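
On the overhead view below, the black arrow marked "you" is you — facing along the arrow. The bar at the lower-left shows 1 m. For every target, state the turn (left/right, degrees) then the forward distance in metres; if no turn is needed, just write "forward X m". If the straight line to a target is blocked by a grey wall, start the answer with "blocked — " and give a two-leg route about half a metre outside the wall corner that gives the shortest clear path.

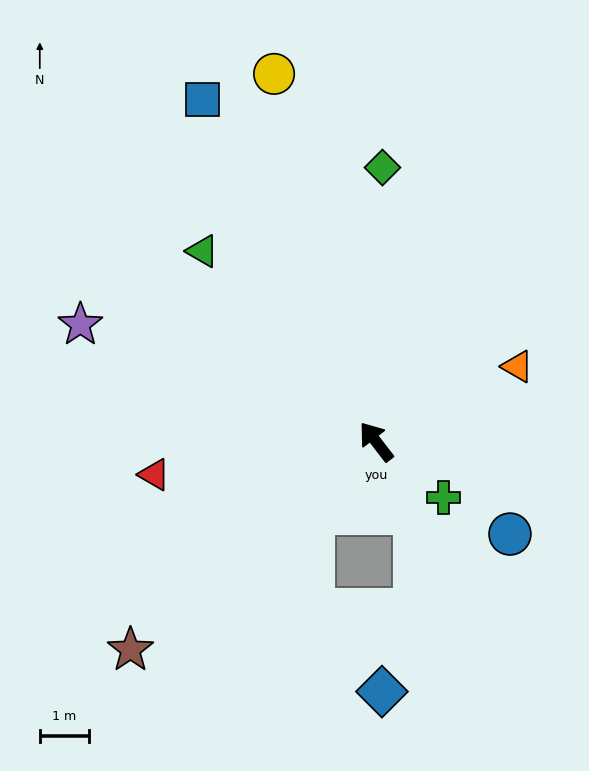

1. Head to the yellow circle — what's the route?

turn right 22°, forward 7.7 m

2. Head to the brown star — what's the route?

turn left 93°, forward 6.5 m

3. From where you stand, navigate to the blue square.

turn right 11°, forward 7.8 m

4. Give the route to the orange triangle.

turn right 100°, forward 3.2 m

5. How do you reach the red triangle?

turn left 61°, forward 4.5 m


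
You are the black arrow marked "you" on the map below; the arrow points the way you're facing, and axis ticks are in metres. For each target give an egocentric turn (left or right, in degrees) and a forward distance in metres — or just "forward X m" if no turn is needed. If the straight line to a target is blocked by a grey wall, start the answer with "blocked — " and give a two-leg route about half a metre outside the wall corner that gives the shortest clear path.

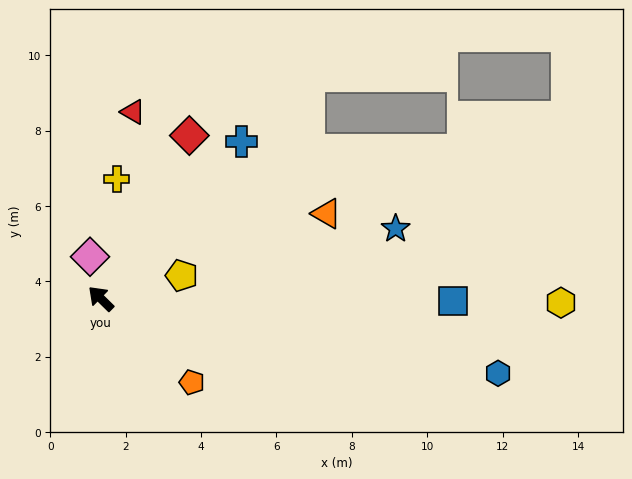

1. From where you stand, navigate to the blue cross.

turn right 87°, forward 5.6 m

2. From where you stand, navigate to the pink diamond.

turn right 31°, forward 1.1 m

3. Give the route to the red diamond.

turn right 74°, forward 4.9 m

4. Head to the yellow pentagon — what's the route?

turn right 120°, forward 2.2 m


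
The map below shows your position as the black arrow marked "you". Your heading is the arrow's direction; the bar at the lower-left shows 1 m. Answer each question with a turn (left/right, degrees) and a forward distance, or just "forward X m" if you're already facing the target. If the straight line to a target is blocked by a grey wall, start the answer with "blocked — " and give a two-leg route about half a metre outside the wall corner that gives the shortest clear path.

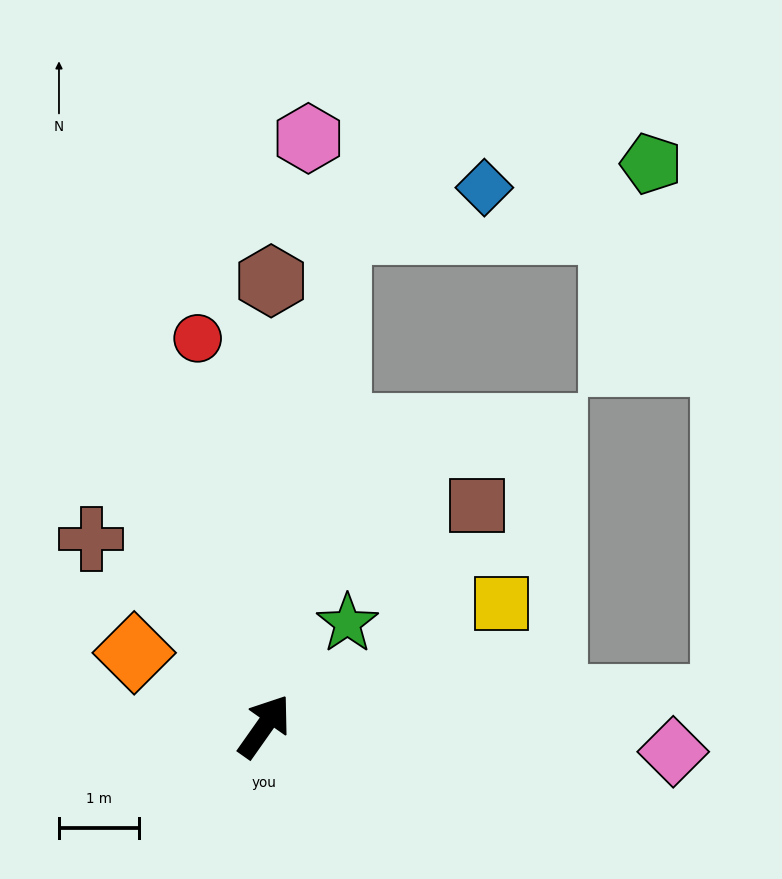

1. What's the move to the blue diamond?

blocked — turn left 27°, forward 6.2 m, then turn right 66°, forward 1.9 m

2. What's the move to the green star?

turn right 4°, forward 1.6 m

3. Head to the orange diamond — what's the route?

turn left 96°, forward 1.9 m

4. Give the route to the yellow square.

turn right 27°, forward 3.3 m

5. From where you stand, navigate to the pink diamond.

turn right 58°, forward 5.1 m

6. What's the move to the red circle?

turn left 45°, forward 4.9 m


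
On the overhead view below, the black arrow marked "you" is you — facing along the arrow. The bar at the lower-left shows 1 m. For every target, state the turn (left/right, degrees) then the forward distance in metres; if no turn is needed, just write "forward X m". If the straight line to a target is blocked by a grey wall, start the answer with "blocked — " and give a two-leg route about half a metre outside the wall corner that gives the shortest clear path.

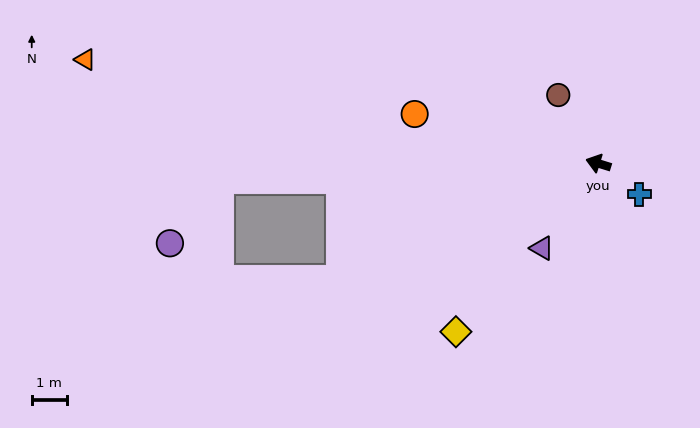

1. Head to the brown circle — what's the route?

turn right 42°, forward 2.3 m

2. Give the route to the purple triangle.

turn left 74°, forward 2.9 m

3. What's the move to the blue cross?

turn left 160°, forward 1.5 m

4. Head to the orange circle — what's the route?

turn left 2°, forward 5.4 m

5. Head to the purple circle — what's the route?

blocked — turn left 20°, forward 10.8 m, then turn left 50°, forward 2.3 m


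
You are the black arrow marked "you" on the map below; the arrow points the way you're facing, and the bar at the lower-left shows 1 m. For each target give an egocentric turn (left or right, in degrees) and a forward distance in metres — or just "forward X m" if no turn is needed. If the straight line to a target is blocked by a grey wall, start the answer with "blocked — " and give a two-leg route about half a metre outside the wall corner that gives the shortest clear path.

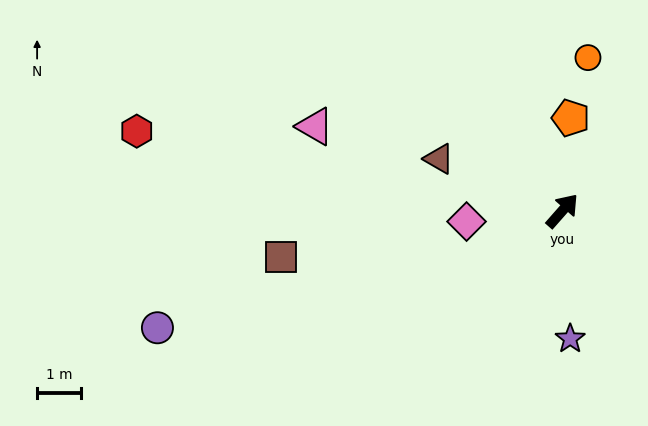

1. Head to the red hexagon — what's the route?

turn left 121°, forward 9.9 m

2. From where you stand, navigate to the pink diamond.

turn left 138°, forward 2.2 m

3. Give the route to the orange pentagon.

turn left 36°, forward 2.1 m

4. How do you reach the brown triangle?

turn left 109°, forward 3.1 m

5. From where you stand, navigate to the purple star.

turn right 135°, forward 2.9 m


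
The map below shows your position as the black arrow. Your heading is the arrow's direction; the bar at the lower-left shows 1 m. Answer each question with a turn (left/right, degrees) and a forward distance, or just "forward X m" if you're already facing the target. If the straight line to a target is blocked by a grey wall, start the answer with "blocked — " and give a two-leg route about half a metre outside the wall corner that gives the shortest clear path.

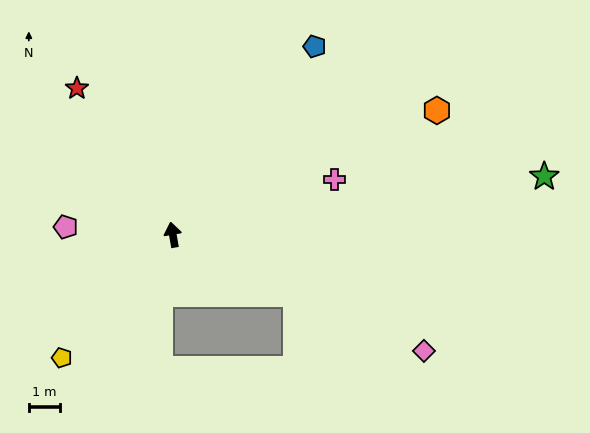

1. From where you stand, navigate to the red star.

turn left 23°, forward 5.6 m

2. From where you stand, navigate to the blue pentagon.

turn right 47°, forward 7.6 m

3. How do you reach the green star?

turn right 91°, forward 12.1 m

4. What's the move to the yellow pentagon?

turn left 128°, forward 5.3 m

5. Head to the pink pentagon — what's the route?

turn left 76°, forward 3.5 m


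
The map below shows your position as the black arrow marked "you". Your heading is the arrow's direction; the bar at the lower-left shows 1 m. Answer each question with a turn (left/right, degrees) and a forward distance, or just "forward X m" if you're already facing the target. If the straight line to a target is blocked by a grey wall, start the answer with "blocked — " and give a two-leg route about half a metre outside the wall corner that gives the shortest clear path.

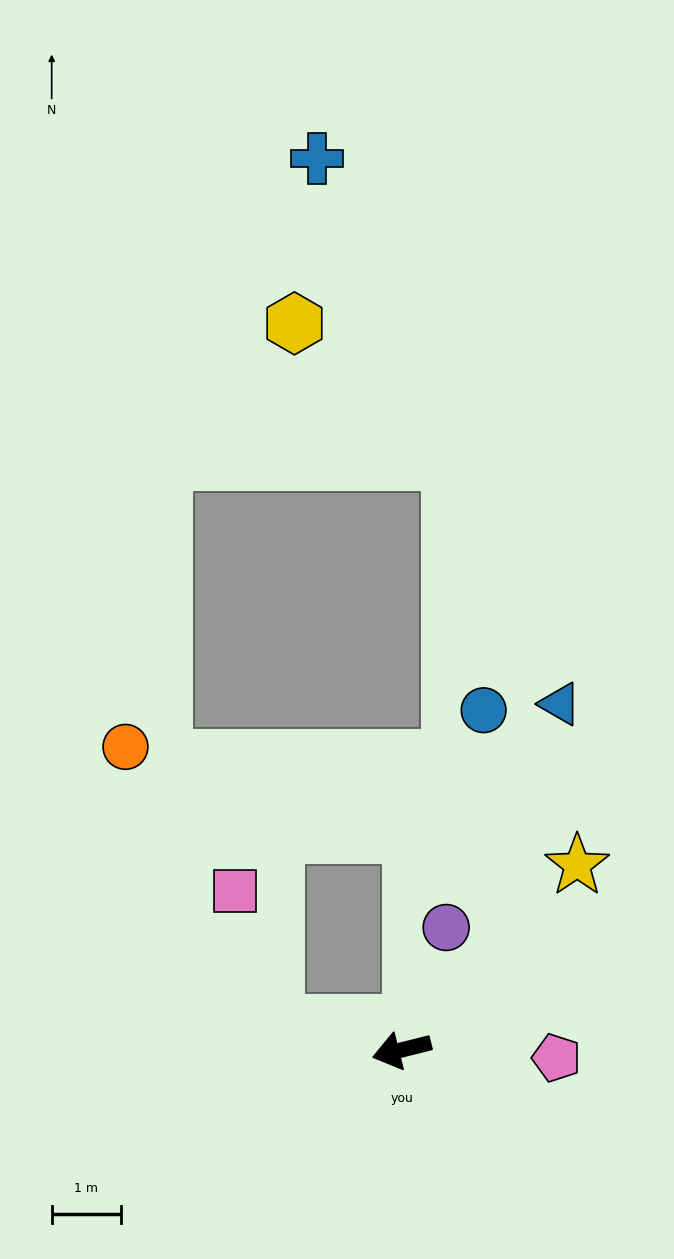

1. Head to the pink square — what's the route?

blocked — turn right 25°, forward 1.9 m, then turn right 63°, forward 2.0 m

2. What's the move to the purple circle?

turn right 124°, forward 1.9 m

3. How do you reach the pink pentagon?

turn left 163°, forward 2.2 m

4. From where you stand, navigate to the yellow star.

turn right 148°, forward 3.7 m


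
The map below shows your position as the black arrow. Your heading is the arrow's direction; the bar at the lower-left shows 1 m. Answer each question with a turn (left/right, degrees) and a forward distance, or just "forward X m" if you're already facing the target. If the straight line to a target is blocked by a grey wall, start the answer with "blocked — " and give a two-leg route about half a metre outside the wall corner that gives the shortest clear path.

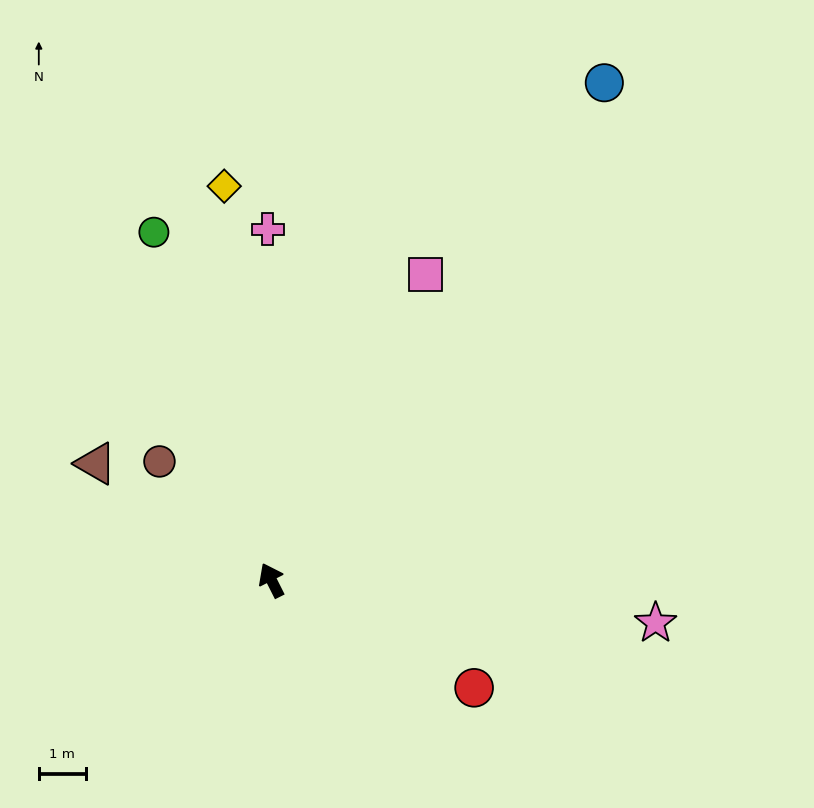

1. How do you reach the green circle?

turn right 8°, forward 7.9 m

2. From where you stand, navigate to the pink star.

turn right 123°, forward 8.3 m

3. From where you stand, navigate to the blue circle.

turn right 61°, forward 12.8 m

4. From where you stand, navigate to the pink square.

turn right 54°, forward 7.3 m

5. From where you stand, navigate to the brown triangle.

turn left 30°, forward 4.5 m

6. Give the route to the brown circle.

turn left 17°, forward 3.5 m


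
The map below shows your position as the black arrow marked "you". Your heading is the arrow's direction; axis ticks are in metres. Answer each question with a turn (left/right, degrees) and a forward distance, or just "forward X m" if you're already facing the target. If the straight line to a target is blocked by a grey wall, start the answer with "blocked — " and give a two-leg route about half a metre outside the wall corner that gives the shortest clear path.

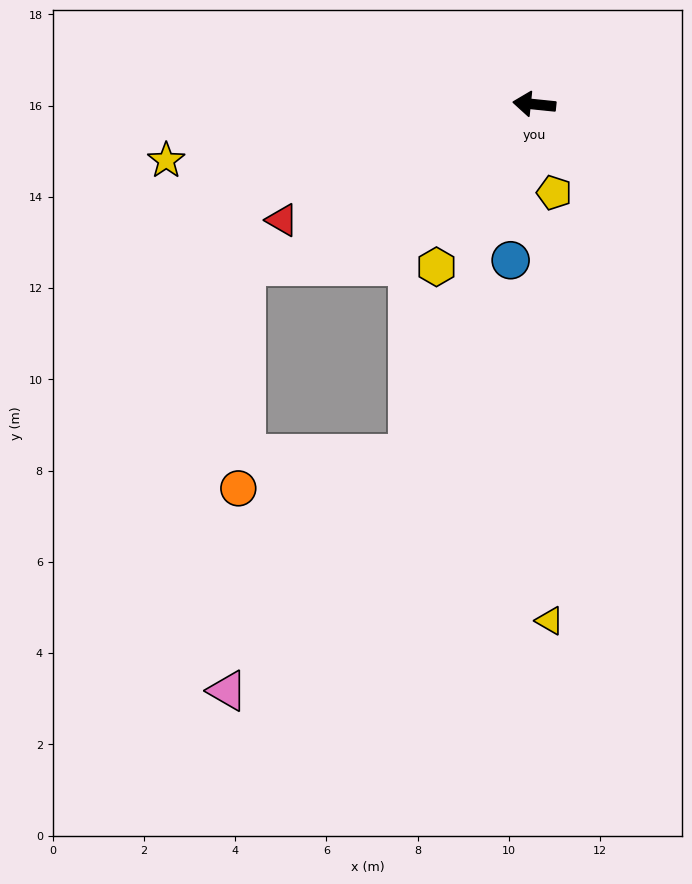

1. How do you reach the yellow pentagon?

turn left 109°, forward 2.0 m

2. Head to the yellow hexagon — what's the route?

turn left 65°, forward 4.2 m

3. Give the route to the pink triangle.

blocked — turn left 76°, forward 8.1 m, then turn right 17°, forward 6.5 m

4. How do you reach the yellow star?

turn left 15°, forward 8.2 m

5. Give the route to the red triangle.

turn left 30°, forward 6.1 m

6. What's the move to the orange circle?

blocked — turn left 76°, forward 8.1 m, then turn right 58°, forward 3.8 m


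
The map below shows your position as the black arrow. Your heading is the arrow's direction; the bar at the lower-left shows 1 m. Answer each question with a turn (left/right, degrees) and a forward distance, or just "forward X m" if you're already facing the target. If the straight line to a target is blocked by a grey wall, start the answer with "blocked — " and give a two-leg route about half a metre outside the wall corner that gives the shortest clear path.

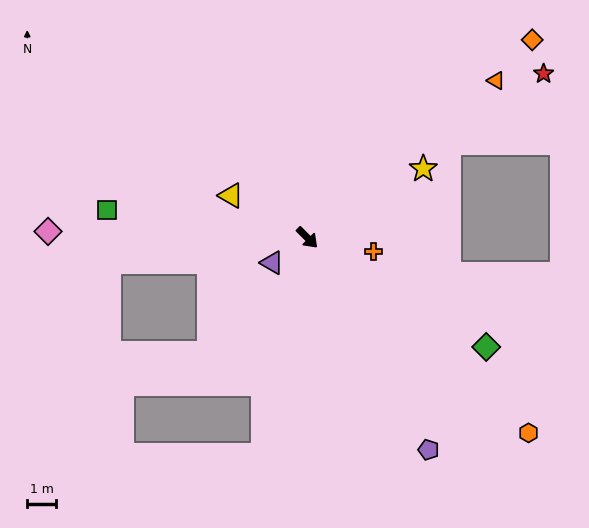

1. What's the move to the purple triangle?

turn right 99°, forward 1.5 m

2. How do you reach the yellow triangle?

turn right 164°, forward 3.0 m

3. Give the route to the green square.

turn right 143°, forward 7.0 m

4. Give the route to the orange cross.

turn left 33°, forward 2.3 m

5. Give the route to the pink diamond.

turn right 136°, forward 9.0 m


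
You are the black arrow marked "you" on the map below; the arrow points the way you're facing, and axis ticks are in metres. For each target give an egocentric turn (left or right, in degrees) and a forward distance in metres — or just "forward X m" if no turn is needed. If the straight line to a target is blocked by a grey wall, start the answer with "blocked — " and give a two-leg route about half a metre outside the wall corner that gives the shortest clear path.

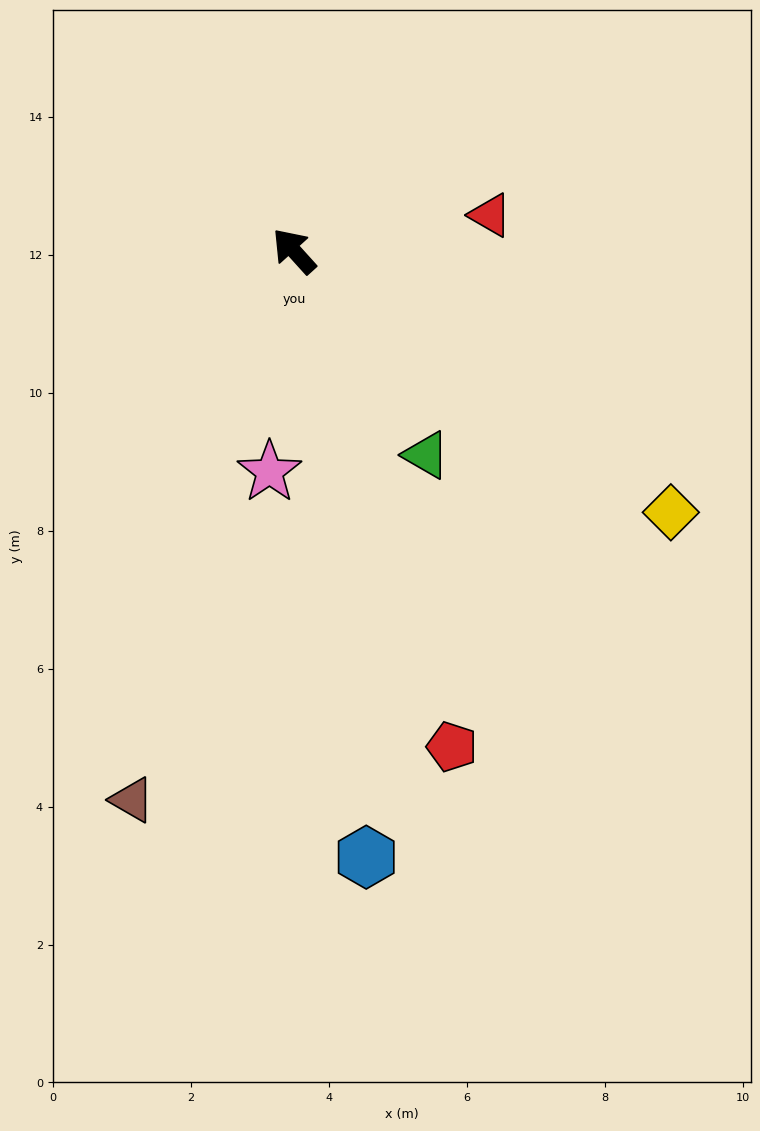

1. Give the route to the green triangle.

turn left 171°, forward 3.5 m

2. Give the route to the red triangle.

turn right 122°, forward 2.9 m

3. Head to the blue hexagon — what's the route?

turn left 145°, forward 8.9 m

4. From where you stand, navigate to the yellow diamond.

turn right 167°, forward 6.7 m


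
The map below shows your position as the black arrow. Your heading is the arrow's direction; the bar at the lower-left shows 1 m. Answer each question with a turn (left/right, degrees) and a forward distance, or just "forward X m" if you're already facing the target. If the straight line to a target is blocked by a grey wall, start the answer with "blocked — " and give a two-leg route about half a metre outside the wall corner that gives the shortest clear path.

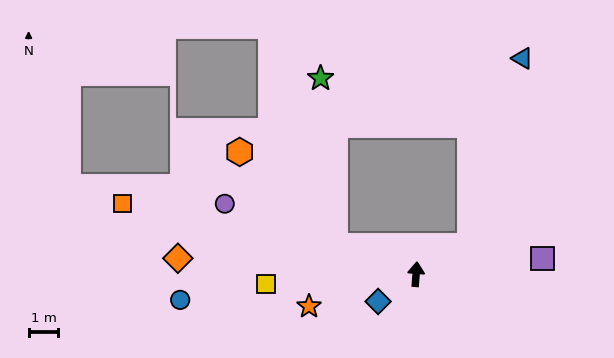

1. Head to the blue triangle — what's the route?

blocked — turn right 57°, forward 2.0 m, then turn left 45°, forward 6.5 m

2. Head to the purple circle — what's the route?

turn left 74°, forward 6.8 m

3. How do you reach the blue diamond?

turn left 130°, forward 1.6 m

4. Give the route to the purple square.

turn right 79°, forward 4.3 m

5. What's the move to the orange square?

turn left 81°, forward 10.1 m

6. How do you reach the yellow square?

turn left 98°, forward 5.0 m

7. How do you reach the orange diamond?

turn left 91°, forward 8.0 m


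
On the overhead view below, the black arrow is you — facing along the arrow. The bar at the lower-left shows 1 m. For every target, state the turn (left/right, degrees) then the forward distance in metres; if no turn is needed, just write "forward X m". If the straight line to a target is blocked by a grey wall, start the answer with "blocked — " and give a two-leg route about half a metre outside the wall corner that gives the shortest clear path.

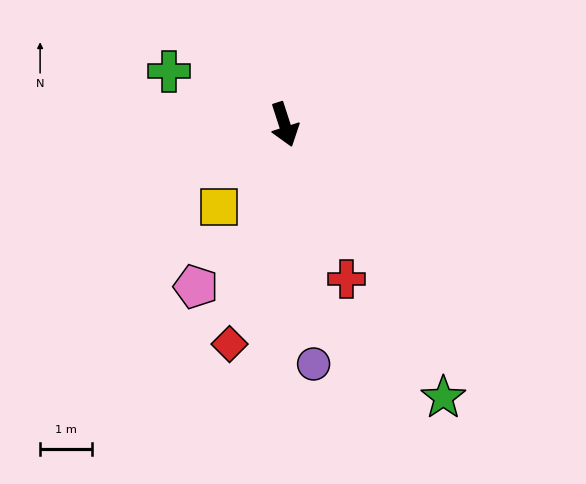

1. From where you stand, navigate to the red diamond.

turn right 32°, forward 4.4 m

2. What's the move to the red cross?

turn left 4°, forward 3.2 m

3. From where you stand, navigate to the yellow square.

turn right 57°, forward 2.0 m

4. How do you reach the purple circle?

turn right 11°, forward 4.7 m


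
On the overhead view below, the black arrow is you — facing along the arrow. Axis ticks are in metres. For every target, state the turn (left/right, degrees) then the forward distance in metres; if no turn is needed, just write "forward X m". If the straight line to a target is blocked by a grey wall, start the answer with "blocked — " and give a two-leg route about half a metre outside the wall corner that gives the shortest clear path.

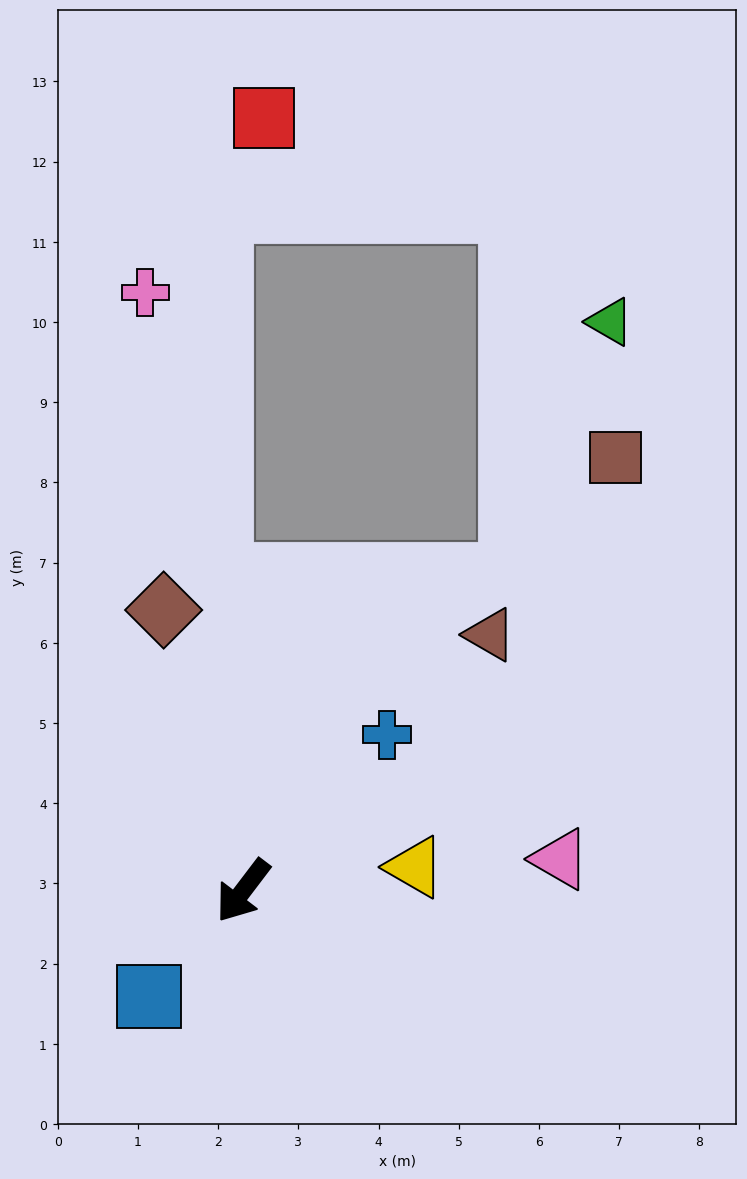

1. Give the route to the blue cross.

turn left 175°, forward 2.6 m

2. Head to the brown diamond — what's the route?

turn right 127°, forward 3.6 m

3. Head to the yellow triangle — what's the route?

turn left 135°, forward 2.2 m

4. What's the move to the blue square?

turn right 4°, forward 1.8 m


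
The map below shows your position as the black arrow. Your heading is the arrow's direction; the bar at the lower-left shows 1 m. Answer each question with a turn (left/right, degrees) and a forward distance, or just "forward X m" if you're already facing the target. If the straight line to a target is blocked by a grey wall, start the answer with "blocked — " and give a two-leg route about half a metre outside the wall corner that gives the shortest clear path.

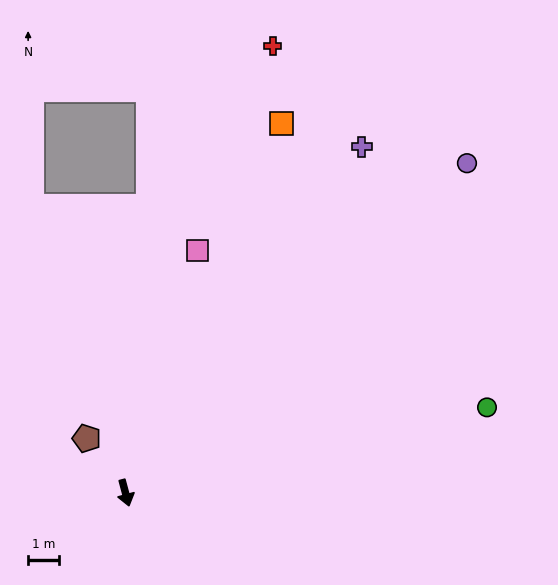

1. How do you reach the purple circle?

turn left 119°, forward 15.5 m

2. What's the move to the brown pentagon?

turn right 159°, forward 2.2 m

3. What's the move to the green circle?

turn left 88°, forward 12.1 m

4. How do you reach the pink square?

turn left 148°, forward 8.2 m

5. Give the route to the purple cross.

turn left 131°, forward 13.7 m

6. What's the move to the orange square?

turn left 142°, forward 13.1 m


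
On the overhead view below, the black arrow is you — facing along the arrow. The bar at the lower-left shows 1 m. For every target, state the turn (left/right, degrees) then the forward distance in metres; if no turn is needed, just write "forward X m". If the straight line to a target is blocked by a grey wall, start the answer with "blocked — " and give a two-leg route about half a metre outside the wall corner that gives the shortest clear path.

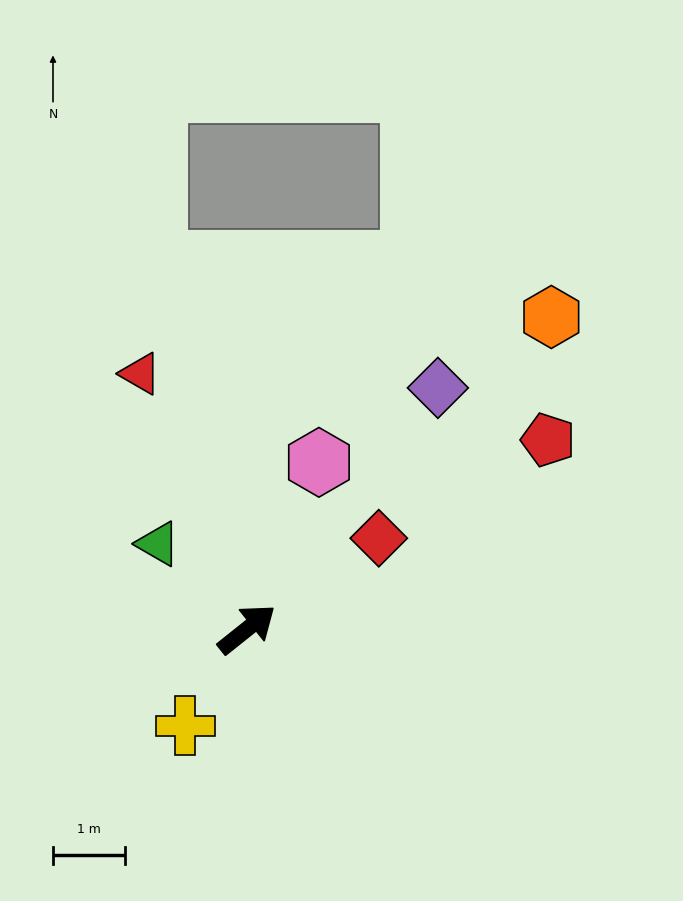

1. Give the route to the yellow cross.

turn right 161°, forward 1.6 m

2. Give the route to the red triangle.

turn left 74°, forward 3.9 m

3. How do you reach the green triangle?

turn left 98°, forward 1.7 m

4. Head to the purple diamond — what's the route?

turn left 13°, forward 4.3 m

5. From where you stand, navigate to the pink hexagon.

turn left 28°, forward 2.5 m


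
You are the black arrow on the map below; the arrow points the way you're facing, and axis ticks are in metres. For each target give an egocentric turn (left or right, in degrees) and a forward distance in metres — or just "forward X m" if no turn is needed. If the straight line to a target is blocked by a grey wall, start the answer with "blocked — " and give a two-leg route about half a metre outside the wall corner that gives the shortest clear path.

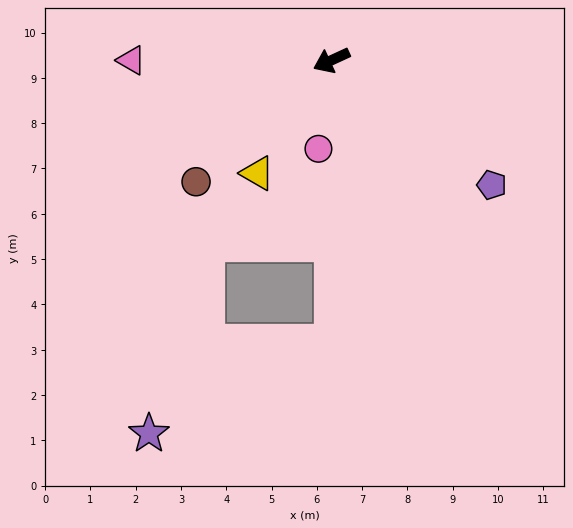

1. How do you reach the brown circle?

turn left 17°, forward 4.0 m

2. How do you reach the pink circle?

turn left 57°, forward 2.0 m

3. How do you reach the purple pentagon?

turn left 117°, forward 4.5 m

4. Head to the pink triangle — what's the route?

turn right 25°, forward 4.4 m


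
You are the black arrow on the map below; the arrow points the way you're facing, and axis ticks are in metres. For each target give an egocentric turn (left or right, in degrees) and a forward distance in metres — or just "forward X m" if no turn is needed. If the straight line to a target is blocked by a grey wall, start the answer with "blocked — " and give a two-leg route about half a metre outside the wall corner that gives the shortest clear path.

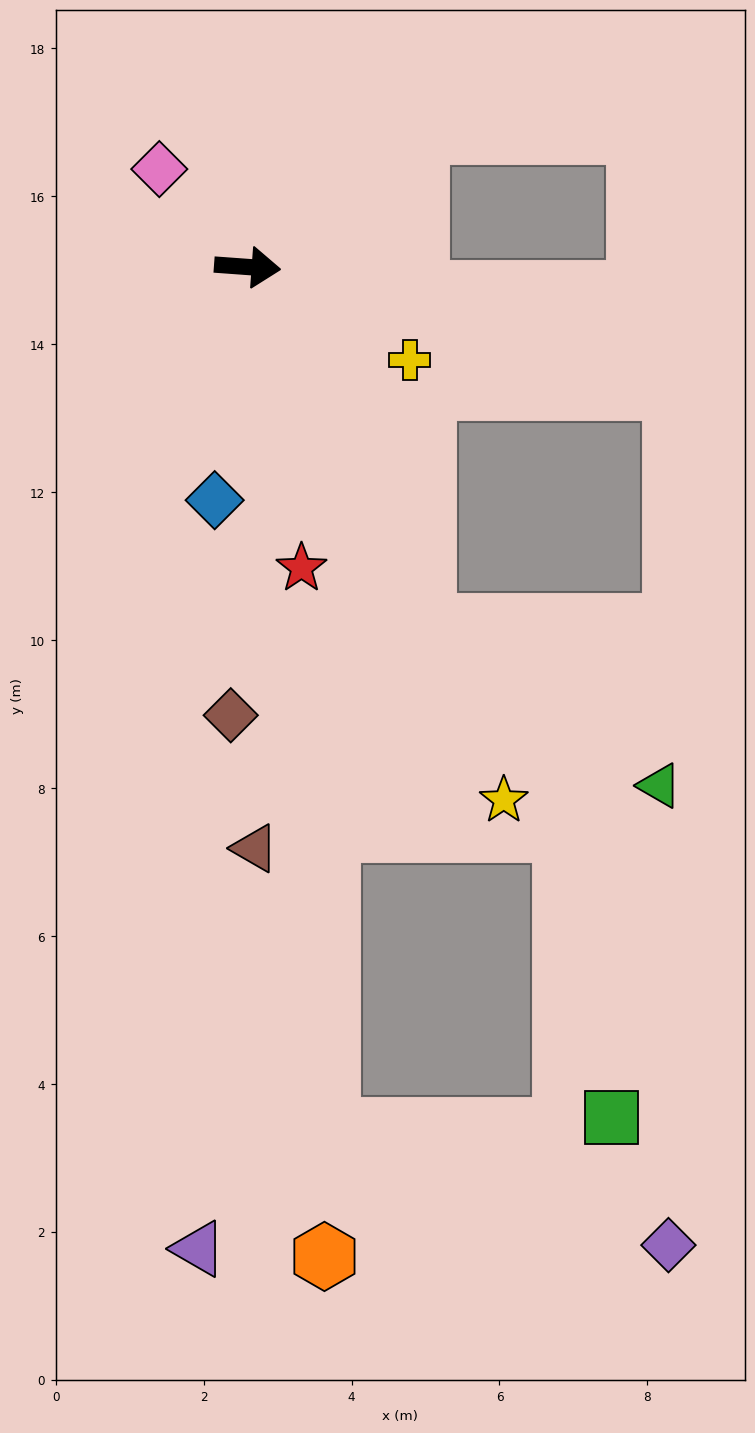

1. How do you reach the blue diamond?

turn right 94°, forward 3.2 m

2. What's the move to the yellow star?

turn right 60°, forward 8.0 m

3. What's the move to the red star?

turn right 76°, forward 4.1 m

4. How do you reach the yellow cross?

turn right 26°, forward 2.5 m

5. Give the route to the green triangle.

blocked — turn right 60°, forward 5.4 m, then turn left 30°, forward 3.8 m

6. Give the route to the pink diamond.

turn left 136°, forward 1.8 m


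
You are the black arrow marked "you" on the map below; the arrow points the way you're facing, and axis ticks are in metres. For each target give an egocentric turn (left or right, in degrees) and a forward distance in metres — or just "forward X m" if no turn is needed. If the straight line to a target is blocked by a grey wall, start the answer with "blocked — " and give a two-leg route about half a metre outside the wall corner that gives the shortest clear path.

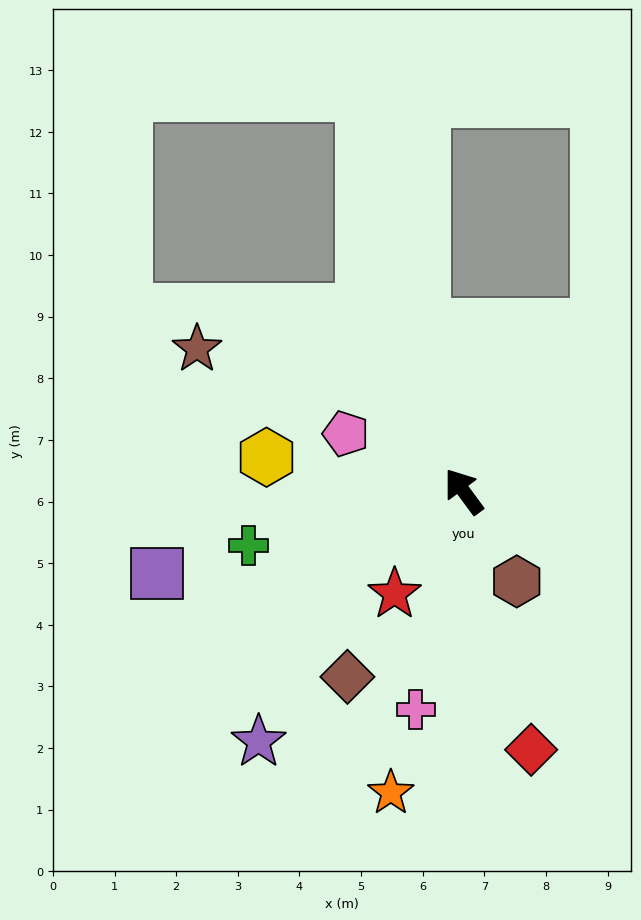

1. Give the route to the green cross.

turn left 68°, forward 3.6 m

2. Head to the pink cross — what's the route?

turn left 131°, forward 3.6 m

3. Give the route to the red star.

turn left 110°, forward 2.0 m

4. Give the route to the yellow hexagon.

turn left 44°, forward 3.2 m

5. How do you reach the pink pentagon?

turn left 28°, forward 2.1 m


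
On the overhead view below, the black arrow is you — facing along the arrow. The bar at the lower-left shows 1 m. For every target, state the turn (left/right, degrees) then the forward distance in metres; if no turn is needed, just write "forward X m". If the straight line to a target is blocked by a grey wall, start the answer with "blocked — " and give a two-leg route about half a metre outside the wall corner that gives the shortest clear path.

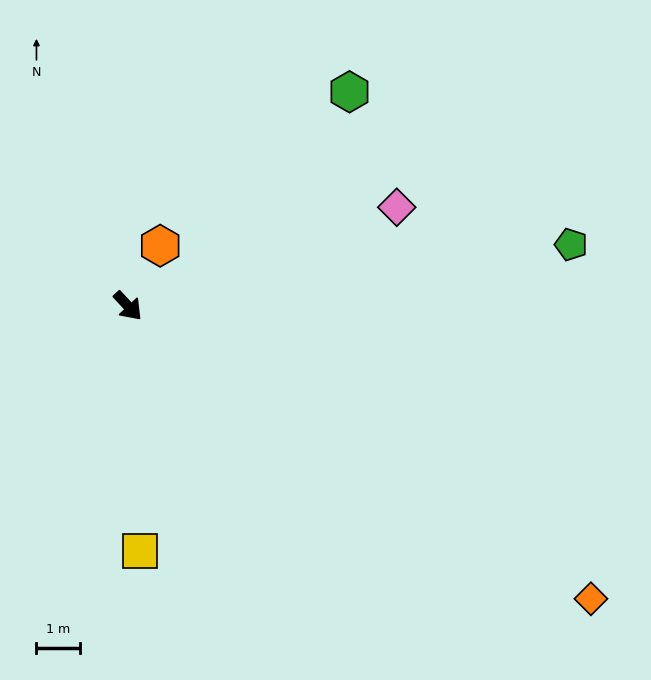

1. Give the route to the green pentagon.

turn left 55°, forward 10.2 m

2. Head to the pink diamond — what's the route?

turn left 67°, forward 6.5 m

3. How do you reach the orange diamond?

turn left 15°, forward 12.4 m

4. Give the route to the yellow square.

turn right 40°, forward 5.6 m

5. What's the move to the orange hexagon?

turn left 109°, forward 1.6 m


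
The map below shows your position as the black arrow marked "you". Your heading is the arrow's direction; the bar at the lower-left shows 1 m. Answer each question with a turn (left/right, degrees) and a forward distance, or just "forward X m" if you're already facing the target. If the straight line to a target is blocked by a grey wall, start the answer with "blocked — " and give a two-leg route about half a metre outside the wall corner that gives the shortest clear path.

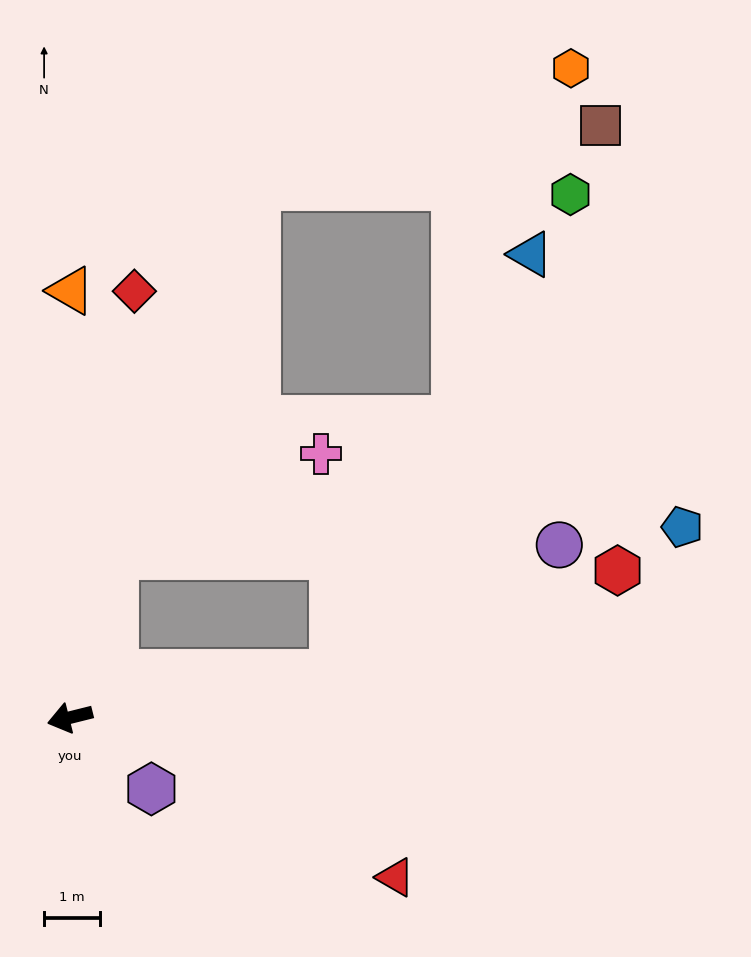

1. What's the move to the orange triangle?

turn right 104°, forward 7.7 m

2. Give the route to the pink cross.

blocked — turn right 120°, forward 3.0 m, then turn right 48°, forward 4.1 m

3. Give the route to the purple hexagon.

turn left 125°, forward 1.9 m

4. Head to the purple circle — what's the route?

blocked — turn left 176°, forward 4.8 m, then turn left 20°, forward 4.7 m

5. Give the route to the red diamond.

turn right 113°, forward 7.7 m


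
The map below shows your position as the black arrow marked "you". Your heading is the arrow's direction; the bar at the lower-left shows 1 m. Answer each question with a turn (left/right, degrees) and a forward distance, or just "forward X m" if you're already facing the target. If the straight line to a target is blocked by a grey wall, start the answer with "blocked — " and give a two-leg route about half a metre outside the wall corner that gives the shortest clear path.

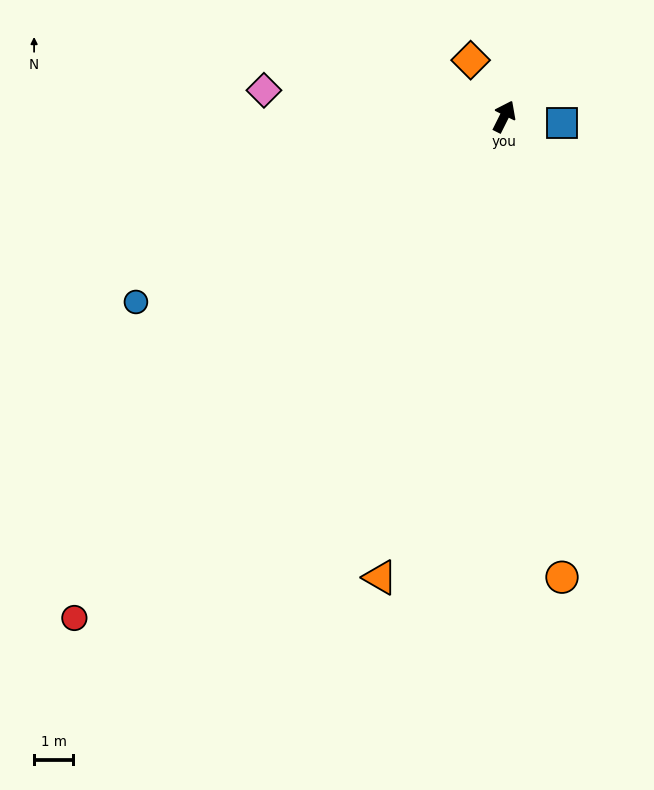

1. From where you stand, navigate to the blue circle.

turn left 143°, forward 10.6 m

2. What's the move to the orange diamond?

turn left 57°, forward 1.7 m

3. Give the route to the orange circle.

turn right 146°, forward 12.0 m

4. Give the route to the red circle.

turn left 166°, forward 17.0 m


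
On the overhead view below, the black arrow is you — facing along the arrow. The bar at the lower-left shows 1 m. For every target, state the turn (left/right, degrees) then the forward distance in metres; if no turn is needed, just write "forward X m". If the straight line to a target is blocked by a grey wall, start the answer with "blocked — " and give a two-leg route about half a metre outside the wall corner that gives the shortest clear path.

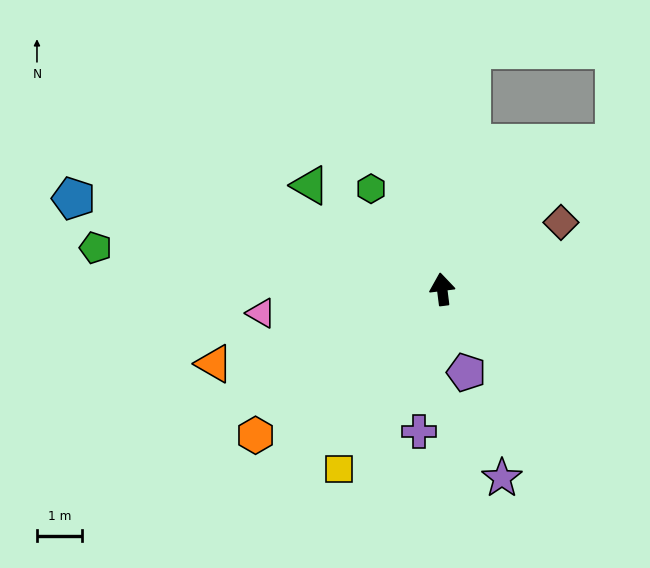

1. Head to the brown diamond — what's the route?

turn right 68°, forward 3.0 m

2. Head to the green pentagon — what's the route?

turn left 76°, forward 7.7 m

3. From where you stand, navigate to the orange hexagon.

turn left 121°, forward 5.2 m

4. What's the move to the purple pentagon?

turn right 171°, forward 1.9 m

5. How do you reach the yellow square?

turn left 143°, forward 4.6 m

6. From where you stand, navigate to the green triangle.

turn left 45°, forward 3.7 m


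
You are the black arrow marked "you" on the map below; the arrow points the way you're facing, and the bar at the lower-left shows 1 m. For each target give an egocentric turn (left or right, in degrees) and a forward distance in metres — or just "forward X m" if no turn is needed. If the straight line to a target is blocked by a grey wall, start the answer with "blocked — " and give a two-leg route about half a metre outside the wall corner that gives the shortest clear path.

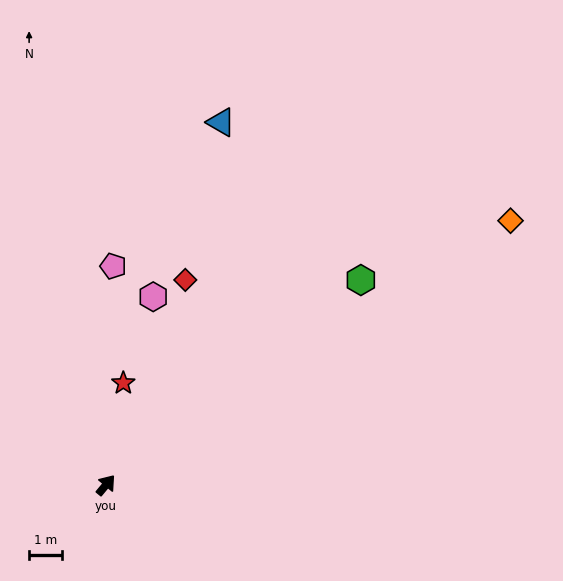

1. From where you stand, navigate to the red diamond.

turn left 19°, forward 6.7 m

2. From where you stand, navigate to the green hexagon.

turn right 12°, forward 10.0 m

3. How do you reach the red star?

turn left 30°, forward 3.2 m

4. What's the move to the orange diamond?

turn right 17°, forward 14.8 m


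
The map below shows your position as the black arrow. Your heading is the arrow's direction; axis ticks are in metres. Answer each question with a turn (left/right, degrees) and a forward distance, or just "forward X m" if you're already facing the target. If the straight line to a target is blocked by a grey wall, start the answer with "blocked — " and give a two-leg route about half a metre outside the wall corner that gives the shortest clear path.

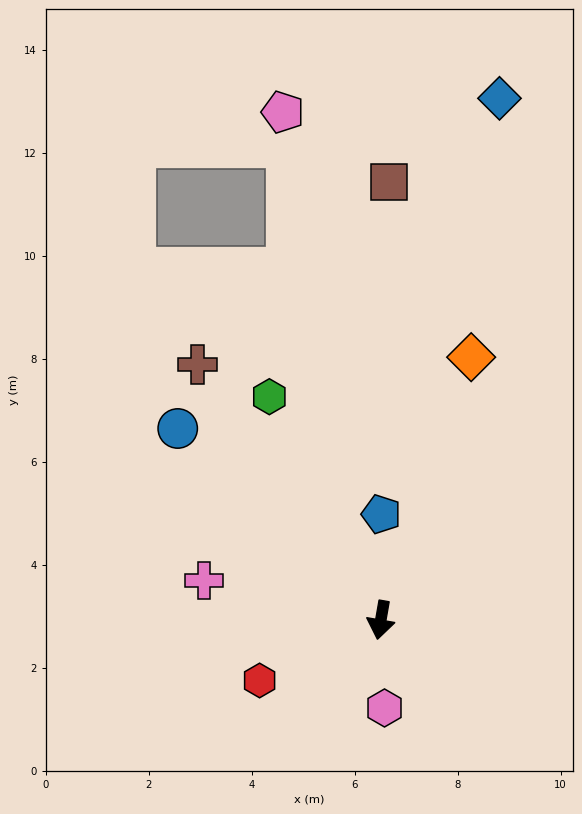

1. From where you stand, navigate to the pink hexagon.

turn left 12°, forward 1.7 m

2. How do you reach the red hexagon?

turn right 54°, forward 2.6 m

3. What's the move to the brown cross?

turn right 134°, forward 6.1 m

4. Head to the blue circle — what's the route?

turn right 123°, forward 5.4 m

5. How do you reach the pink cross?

turn right 93°, forward 3.5 m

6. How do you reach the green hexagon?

turn right 144°, forward 4.8 m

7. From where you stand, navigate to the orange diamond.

turn left 171°, forward 5.4 m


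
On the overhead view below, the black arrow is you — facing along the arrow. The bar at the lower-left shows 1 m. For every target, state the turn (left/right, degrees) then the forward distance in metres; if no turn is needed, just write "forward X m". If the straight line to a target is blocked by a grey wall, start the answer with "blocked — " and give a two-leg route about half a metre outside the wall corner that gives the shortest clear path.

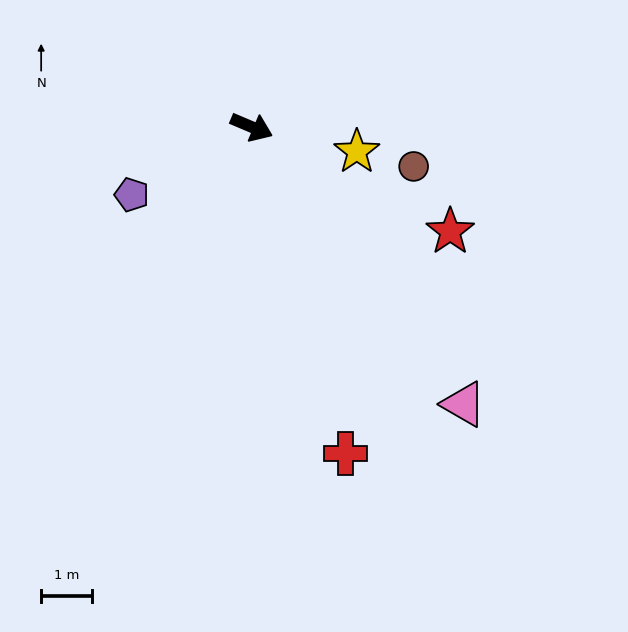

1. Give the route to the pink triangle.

turn right 30°, forward 6.8 m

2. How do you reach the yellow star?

turn left 10°, forward 2.1 m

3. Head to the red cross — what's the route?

turn right 51°, forward 6.7 m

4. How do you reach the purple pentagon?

turn right 128°, forward 2.7 m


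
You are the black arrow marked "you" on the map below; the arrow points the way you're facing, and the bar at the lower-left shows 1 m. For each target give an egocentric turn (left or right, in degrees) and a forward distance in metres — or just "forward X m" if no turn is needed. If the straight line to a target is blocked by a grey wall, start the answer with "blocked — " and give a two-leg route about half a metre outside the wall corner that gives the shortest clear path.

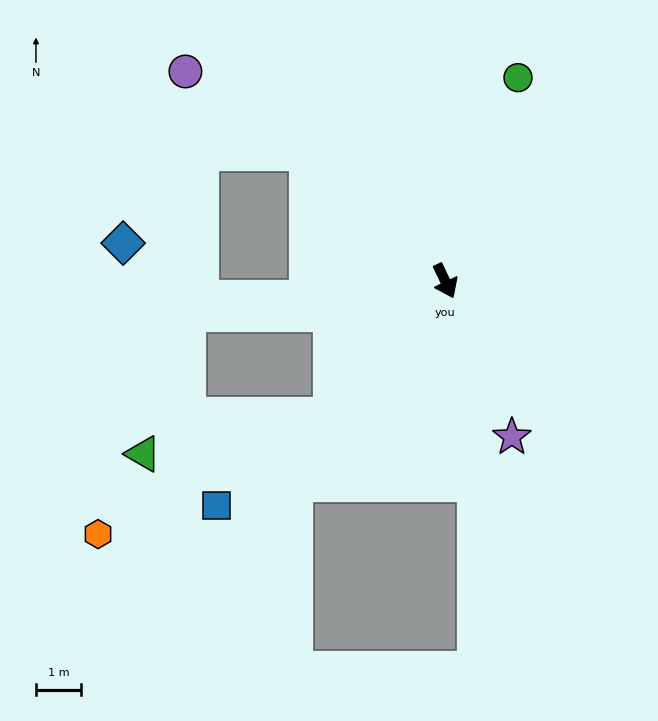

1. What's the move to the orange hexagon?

blocked — turn right 65°, forward 3.9 m, then turn right 24°, forward 5.9 m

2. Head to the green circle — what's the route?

turn left 135°, forward 4.8 m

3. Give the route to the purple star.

turn right 2°, forward 3.8 m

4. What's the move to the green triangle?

blocked — turn right 65°, forward 3.9 m, then turn right 39°, forward 4.3 m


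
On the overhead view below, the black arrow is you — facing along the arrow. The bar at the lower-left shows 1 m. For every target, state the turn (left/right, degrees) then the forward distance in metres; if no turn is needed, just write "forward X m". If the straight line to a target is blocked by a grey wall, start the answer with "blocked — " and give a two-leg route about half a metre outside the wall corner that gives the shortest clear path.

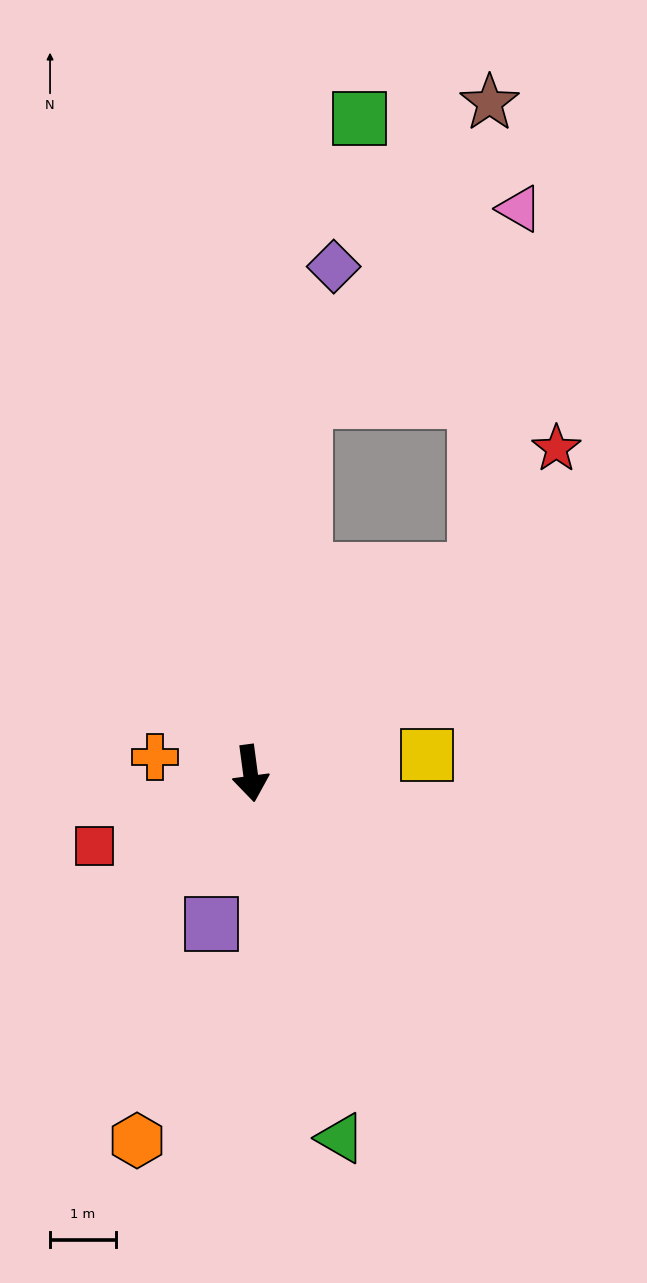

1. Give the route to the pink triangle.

blocked — turn left 164°, forward 5.7 m, then turn right 40°, forward 4.4 m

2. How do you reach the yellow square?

turn left 88°, forward 2.7 m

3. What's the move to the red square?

turn right 73°, forward 2.6 m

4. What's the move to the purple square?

turn right 22°, forward 2.4 m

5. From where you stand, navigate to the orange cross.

turn right 107°, forward 1.5 m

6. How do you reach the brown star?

blocked — turn left 164°, forward 5.7 m, then turn right 24°, forward 5.3 m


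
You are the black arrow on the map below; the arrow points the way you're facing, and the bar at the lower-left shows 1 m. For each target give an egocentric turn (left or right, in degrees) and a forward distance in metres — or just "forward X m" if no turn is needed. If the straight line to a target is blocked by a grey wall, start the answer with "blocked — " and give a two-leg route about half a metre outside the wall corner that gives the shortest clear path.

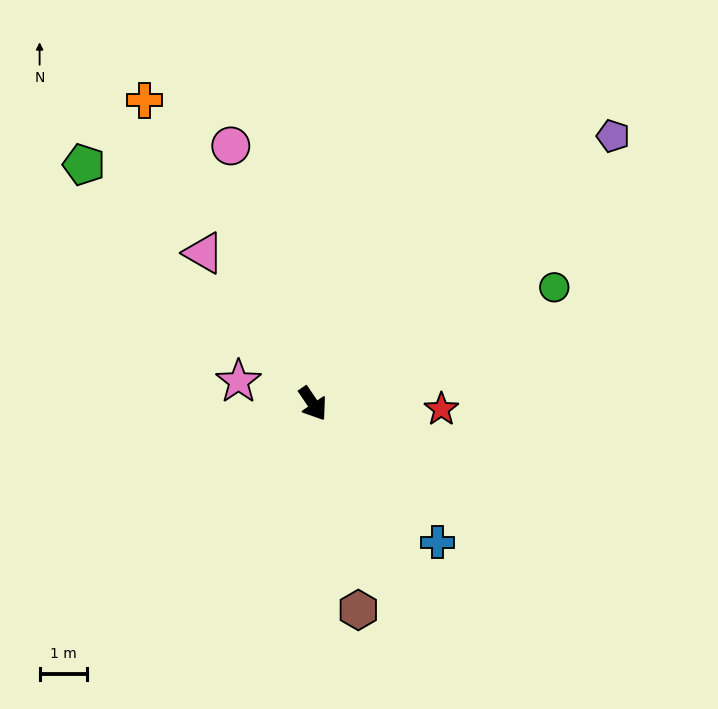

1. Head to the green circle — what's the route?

turn left 82°, forward 5.6 m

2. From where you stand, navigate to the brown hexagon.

turn right 22°, forward 4.4 m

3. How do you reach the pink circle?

turn left 163°, forward 5.7 m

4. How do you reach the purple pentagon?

turn left 98°, forward 8.5 m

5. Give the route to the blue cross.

turn left 8°, forward 3.9 m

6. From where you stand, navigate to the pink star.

turn right 141°, forward 1.6 m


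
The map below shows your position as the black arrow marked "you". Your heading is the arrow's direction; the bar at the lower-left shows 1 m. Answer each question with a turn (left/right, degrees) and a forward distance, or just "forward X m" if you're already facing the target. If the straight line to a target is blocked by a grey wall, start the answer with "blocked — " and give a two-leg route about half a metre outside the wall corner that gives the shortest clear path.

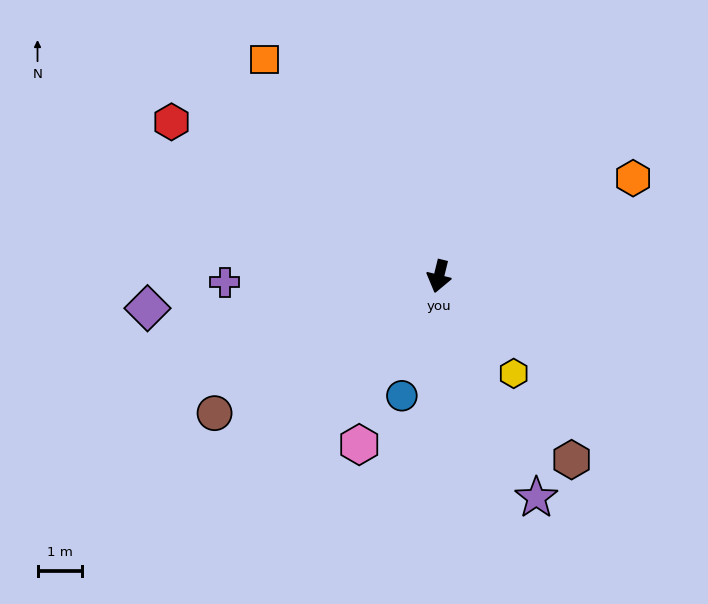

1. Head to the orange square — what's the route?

turn right 127°, forward 6.2 m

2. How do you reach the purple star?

turn left 38°, forward 5.4 m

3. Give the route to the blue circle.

turn right 3°, forward 2.8 m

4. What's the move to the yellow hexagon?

turn left 51°, forward 2.7 m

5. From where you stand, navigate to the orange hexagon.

turn left 131°, forward 4.9 m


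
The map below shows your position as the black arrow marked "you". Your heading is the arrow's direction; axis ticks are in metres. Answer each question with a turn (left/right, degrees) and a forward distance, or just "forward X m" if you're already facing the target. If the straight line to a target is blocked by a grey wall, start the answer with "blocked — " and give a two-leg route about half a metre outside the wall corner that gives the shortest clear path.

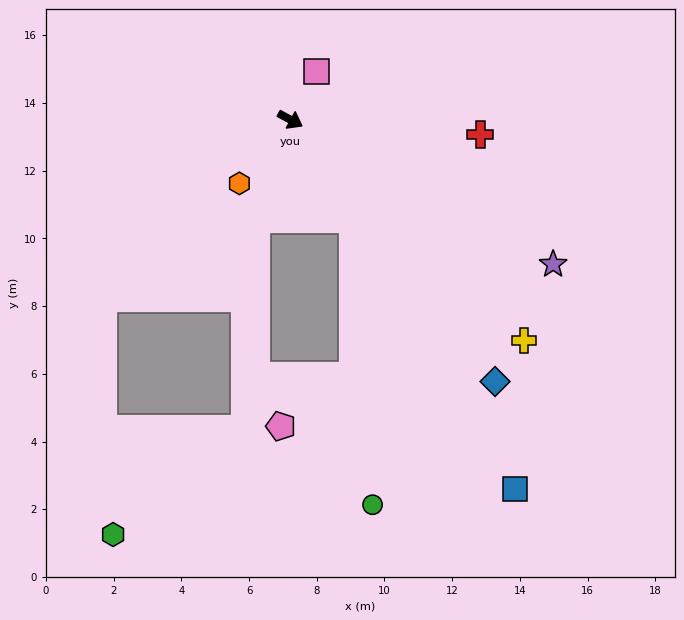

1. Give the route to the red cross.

turn left 24°, forward 5.6 m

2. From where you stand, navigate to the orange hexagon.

turn right 100°, forward 2.4 m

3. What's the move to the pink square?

turn left 90°, forward 1.6 m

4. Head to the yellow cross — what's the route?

turn right 15°, forward 9.5 m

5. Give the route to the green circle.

blocked — turn right 29°, forward 3.5 m, then turn right 29°, forward 8.5 m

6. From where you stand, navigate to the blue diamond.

turn right 23°, forward 9.8 m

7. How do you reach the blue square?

turn right 30°, forward 12.8 m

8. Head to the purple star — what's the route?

forward 8.9 m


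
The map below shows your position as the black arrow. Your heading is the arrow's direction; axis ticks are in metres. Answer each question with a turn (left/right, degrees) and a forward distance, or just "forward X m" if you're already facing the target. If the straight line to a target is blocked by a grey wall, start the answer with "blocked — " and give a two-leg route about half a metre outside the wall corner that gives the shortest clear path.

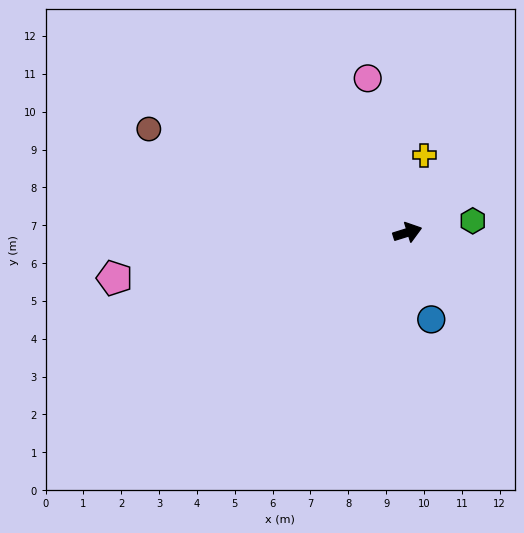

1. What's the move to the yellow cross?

turn left 61°, forward 2.1 m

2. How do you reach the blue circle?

turn right 92°, forward 2.4 m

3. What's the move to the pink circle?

turn left 87°, forward 4.2 m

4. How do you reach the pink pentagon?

turn left 172°, forward 7.8 m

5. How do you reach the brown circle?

turn left 141°, forward 7.4 m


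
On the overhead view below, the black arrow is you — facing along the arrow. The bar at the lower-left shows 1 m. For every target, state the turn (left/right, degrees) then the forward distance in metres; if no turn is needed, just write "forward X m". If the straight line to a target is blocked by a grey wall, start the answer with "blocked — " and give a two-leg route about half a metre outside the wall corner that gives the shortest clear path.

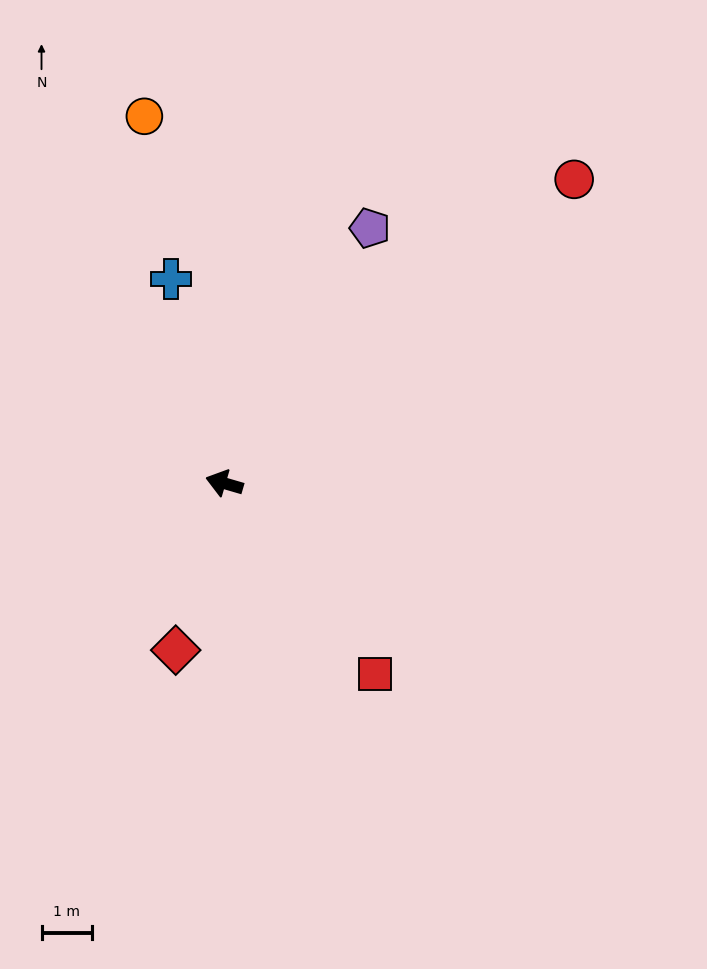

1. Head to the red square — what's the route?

turn left 145°, forward 4.8 m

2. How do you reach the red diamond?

turn left 90°, forward 3.4 m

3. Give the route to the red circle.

turn right 123°, forward 9.2 m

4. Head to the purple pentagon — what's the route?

turn right 103°, forward 5.8 m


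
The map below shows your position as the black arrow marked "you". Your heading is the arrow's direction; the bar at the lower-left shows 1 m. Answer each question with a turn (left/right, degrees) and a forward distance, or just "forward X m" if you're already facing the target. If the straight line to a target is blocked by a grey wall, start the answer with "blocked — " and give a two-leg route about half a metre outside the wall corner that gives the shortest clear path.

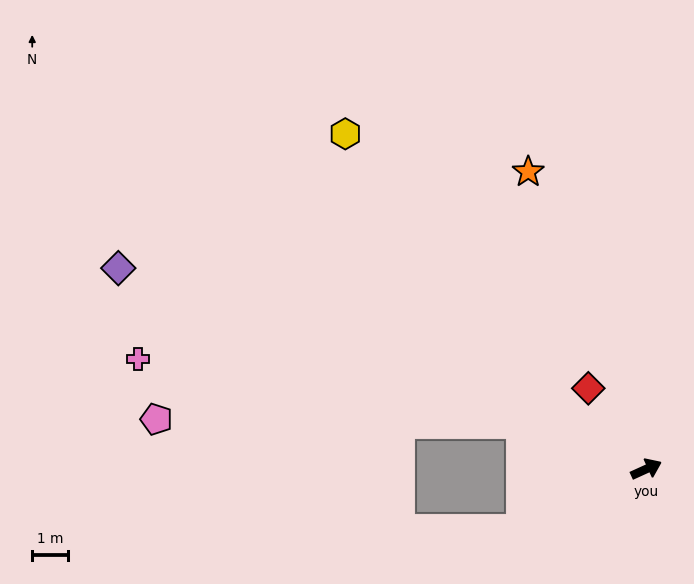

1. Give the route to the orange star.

turn left 87°, forward 9.0 m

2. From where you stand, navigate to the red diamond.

turn left 101°, forward 2.8 m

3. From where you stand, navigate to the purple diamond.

turn left 135°, forward 15.9 m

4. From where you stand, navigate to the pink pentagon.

blocked — turn left 136°, forward 3.8 m, then turn left 19°, forward 10.2 m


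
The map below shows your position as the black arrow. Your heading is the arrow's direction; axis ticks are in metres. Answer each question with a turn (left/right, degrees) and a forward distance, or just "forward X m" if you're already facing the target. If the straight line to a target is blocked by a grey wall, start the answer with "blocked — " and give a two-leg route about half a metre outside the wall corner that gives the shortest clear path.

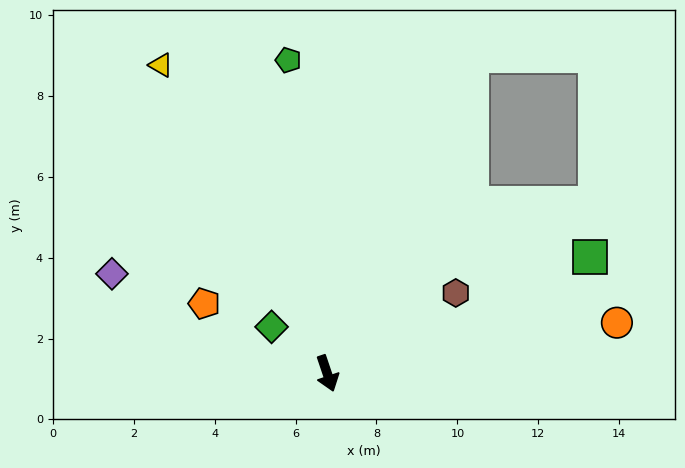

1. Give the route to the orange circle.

turn left 81°, forward 7.3 m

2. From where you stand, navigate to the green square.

turn left 95°, forward 7.1 m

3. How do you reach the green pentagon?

turn left 168°, forward 7.8 m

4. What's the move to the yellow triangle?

turn right 170°, forward 8.7 m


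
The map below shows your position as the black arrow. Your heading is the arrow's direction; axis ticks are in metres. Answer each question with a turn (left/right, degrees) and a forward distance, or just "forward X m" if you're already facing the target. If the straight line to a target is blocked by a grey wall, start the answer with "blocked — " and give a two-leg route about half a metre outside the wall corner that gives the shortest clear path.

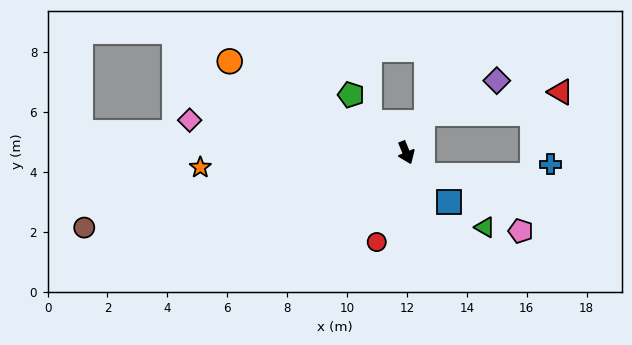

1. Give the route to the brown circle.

turn right 99°, forward 11.0 m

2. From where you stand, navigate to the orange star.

turn right 108°, forward 6.9 m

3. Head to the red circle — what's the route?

turn right 41°, forward 3.1 m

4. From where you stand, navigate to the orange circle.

turn right 140°, forward 6.6 m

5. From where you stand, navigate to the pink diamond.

turn right 121°, forward 7.3 m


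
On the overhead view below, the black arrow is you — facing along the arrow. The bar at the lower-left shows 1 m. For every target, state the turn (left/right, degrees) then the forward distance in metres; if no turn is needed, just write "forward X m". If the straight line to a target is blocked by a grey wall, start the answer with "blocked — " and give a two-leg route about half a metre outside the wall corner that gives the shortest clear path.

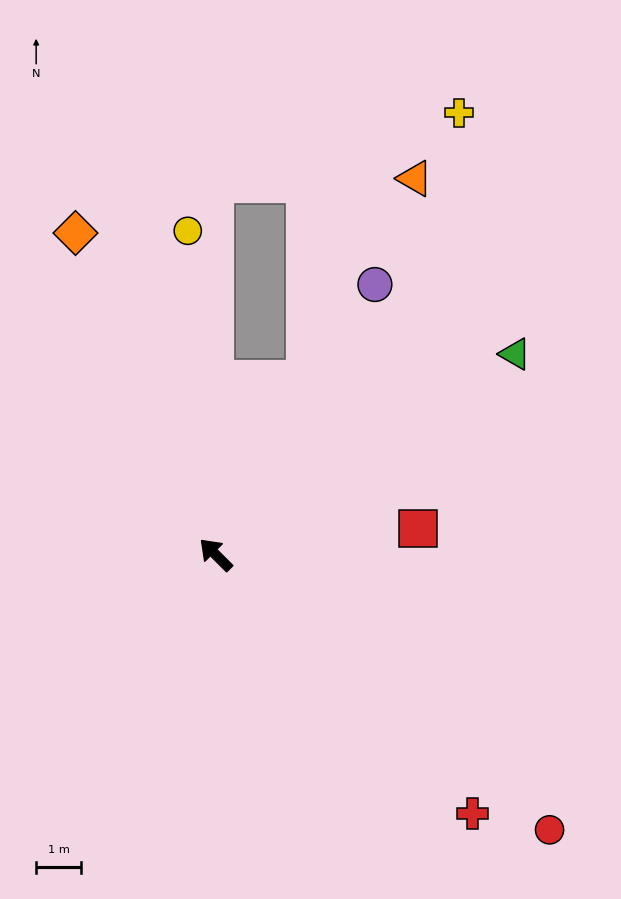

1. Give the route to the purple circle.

turn right 76°, forward 6.9 m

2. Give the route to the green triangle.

turn right 101°, forward 8.0 m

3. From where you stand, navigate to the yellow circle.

turn right 40°, forward 7.2 m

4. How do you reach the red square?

turn right 128°, forward 4.5 m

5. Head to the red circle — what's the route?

turn right 175°, forward 9.6 m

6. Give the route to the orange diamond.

turn right 21°, forward 7.8 m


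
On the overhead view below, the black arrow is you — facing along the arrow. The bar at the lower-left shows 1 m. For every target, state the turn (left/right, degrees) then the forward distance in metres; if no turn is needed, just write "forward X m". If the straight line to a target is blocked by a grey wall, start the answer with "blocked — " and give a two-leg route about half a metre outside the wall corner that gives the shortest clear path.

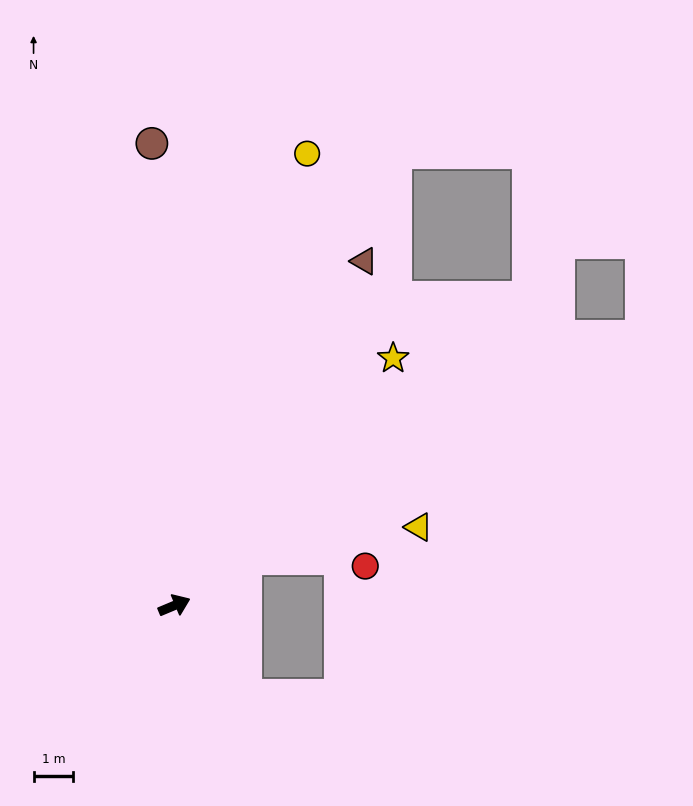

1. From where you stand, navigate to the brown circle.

turn left 70°, forward 11.7 m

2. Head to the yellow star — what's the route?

turn left 26°, forward 8.3 m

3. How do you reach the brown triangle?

turn left 38°, forward 9.9 m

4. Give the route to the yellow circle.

turn left 51°, forward 11.9 m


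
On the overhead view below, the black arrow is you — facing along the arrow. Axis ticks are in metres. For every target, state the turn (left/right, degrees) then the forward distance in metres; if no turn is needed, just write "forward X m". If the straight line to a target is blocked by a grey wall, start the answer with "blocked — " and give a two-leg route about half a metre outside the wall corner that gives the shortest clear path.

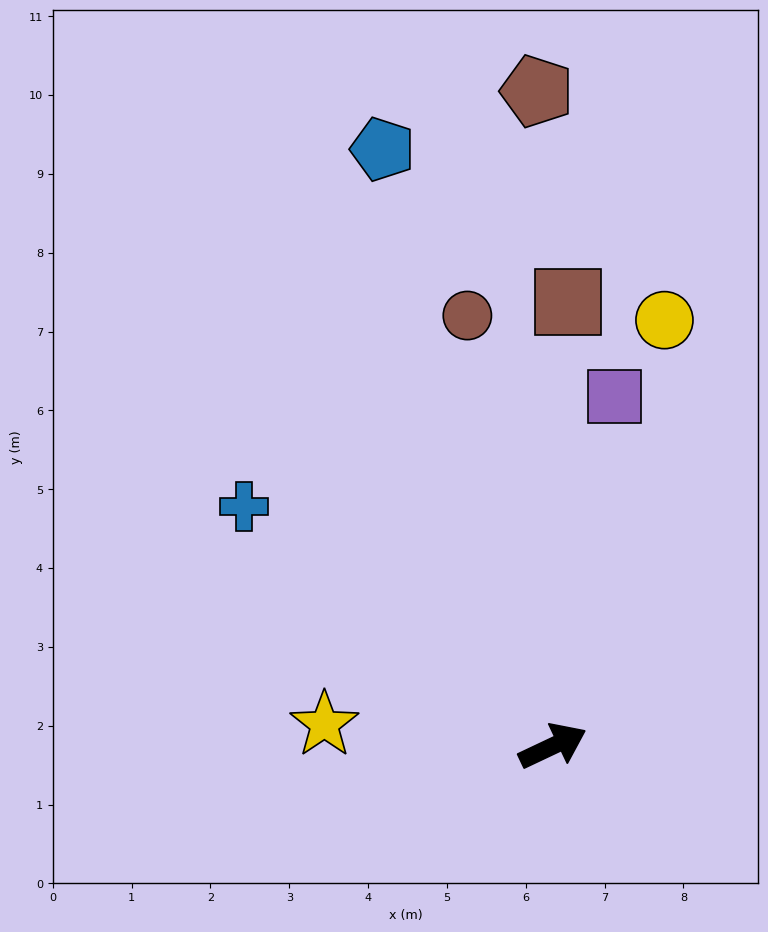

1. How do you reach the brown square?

turn left 63°, forward 5.6 m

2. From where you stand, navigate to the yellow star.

turn left 149°, forward 2.9 m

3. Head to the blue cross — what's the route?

turn left 117°, forward 5.0 m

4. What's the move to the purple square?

turn left 55°, forward 4.5 m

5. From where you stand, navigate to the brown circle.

turn left 76°, forward 5.6 m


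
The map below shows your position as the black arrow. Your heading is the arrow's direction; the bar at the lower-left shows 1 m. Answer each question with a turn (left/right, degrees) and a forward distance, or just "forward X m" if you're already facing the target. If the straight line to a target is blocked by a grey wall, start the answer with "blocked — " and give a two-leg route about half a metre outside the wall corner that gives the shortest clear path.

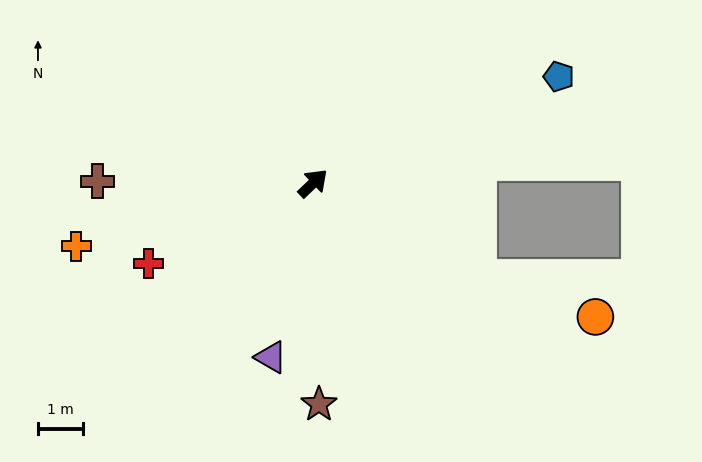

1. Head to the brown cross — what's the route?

turn left 136°, forward 4.8 m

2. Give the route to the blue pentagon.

turn right 20°, forward 6.0 m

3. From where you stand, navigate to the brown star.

turn right 132°, forward 4.9 m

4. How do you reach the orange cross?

turn left 151°, forward 5.5 m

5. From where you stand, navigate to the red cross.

turn left 162°, forward 4.1 m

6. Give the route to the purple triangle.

turn right 147°, forward 4.0 m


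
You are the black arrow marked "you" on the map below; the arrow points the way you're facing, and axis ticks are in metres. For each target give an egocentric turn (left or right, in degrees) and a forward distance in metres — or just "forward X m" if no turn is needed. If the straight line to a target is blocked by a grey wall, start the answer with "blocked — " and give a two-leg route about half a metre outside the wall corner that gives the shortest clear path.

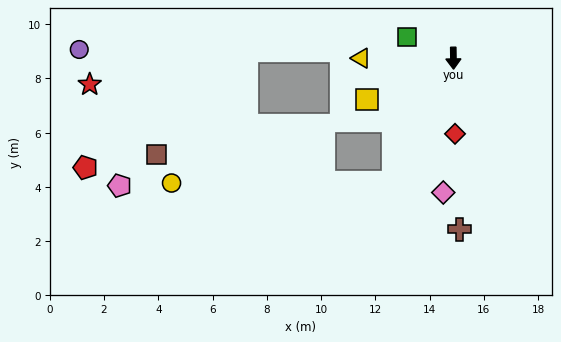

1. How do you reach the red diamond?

forward 2.8 m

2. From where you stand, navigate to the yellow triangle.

turn right 91°, forward 3.4 m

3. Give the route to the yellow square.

turn right 65°, forward 3.5 m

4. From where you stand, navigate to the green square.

turn right 115°, forward 1.9 m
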